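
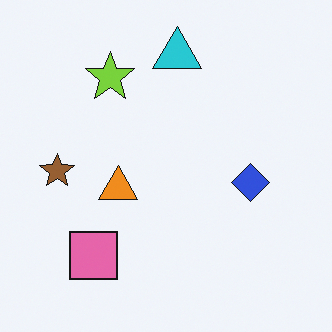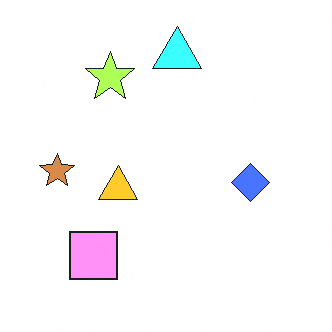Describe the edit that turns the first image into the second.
Noticeably brightened.

Every pixel — background and shapes alike — is uniformly brightened.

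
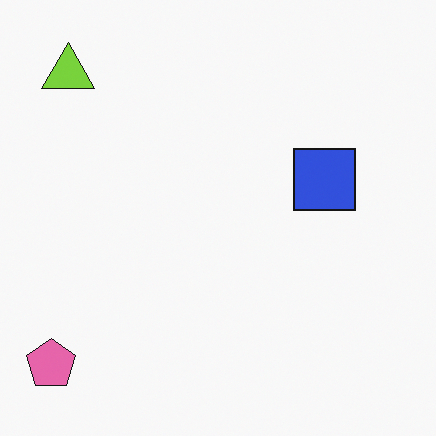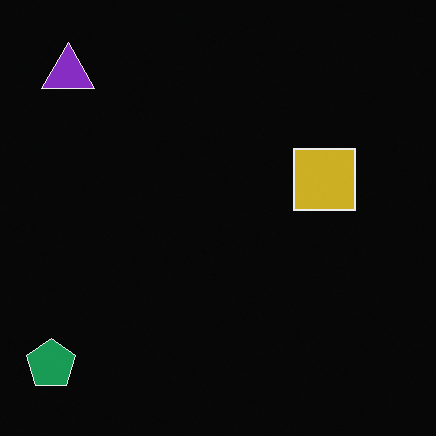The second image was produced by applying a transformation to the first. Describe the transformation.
Color-inverted (negative).

The light background has become dark and every shape's color is its complement — a photographic negative.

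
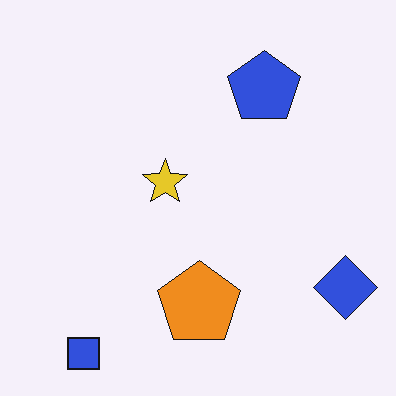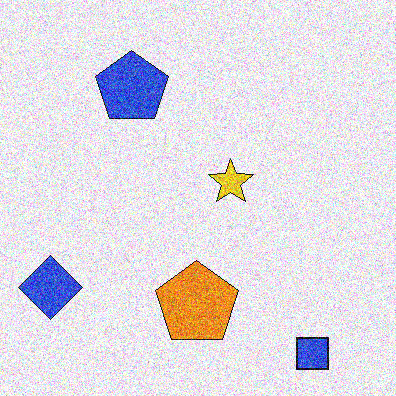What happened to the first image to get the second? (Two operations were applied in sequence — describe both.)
This is the original image degraded with a thick layer of grain, then flipped horizontally (left ↔ right).

Random speckle covers the whole image, including the flat background. The blue diamond is in the bottom-right of the first image and the bottom-left of the second — shapes on opposite sides of the vertical midline have swapped in a mirror flip.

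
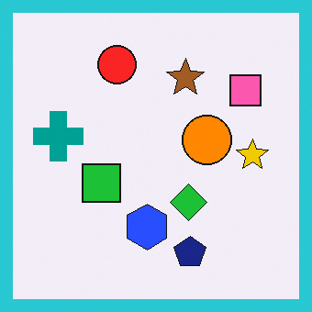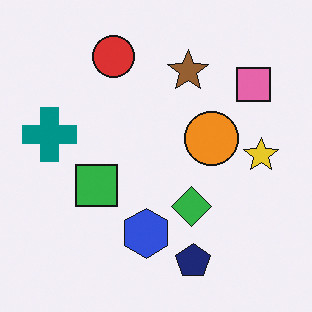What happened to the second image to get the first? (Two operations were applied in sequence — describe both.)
The transformation is: slightly oversaturated, then framed with a cyan border.

All colors are more vivid — a global saturation change. A solid cyan frame runs around the edge of the first image, with the content slightly shrunk inside it.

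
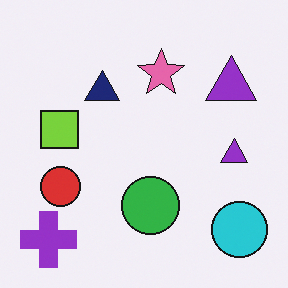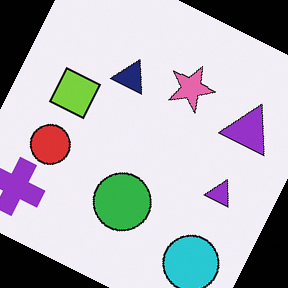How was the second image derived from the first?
This is the original image rotated clockwise by a clearly visible amount.

Every shape is tilted by the same angle and the image corners show triangular fill wedges — a whole-image rotation by a non-right angle.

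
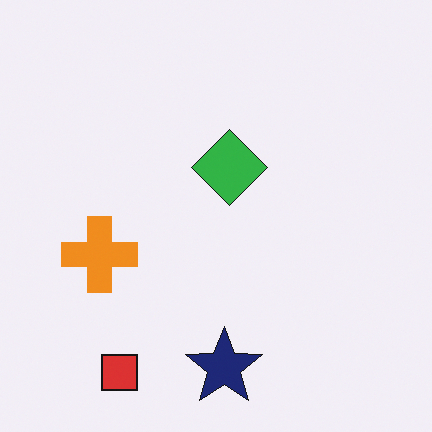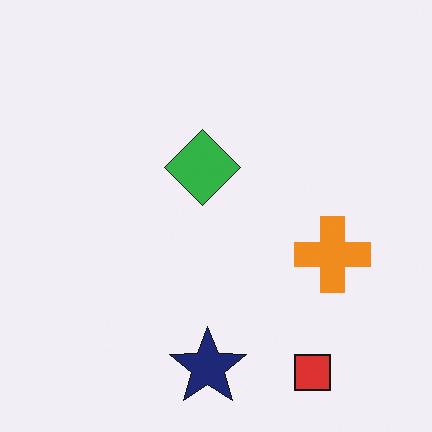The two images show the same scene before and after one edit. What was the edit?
The transformation is: flipped horizontally (left ↔ right).

The orange cross is in the left of the first image and the right of the second — shapes on opposite sides of the vertical midline have swapped in a mirror flip.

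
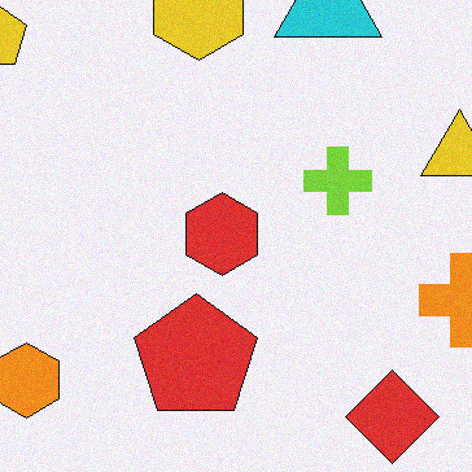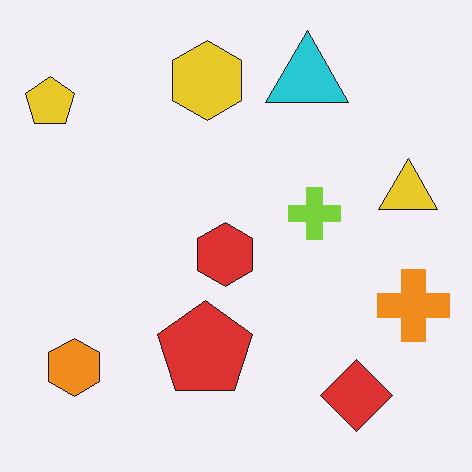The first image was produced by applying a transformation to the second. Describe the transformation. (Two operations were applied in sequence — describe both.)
The transformation is: cropped to a modestly smaller region and rescaled, then degraded with a light layer of grain.

The visible shapes are larger and the field of view is narrower; shapes near the original edges may be partly or wholly outside the frame — a crop-and-rescale. Random speckle covers the whole image, including the flat background.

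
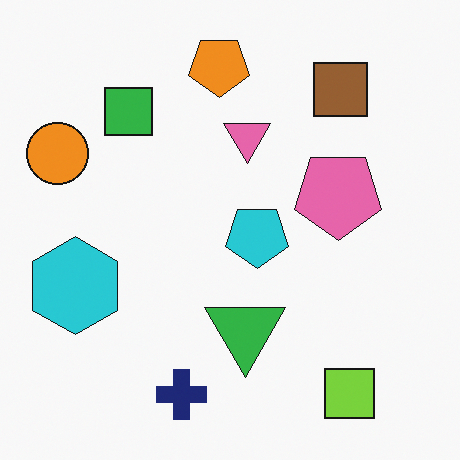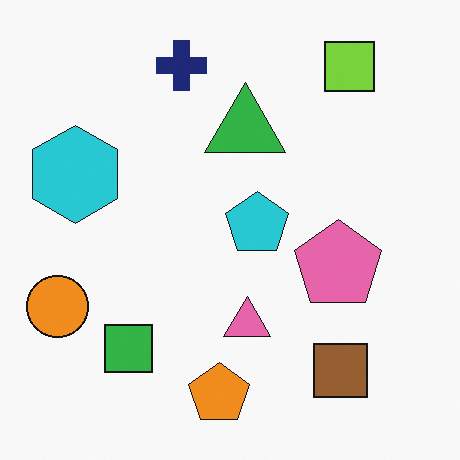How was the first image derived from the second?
The image was flipped vertically (top ↔ bottom).

The navy cross is in the top of the second image and the bottom of the first — shapes on opposite sides of the horizontal midline have swapped in a mirror flip.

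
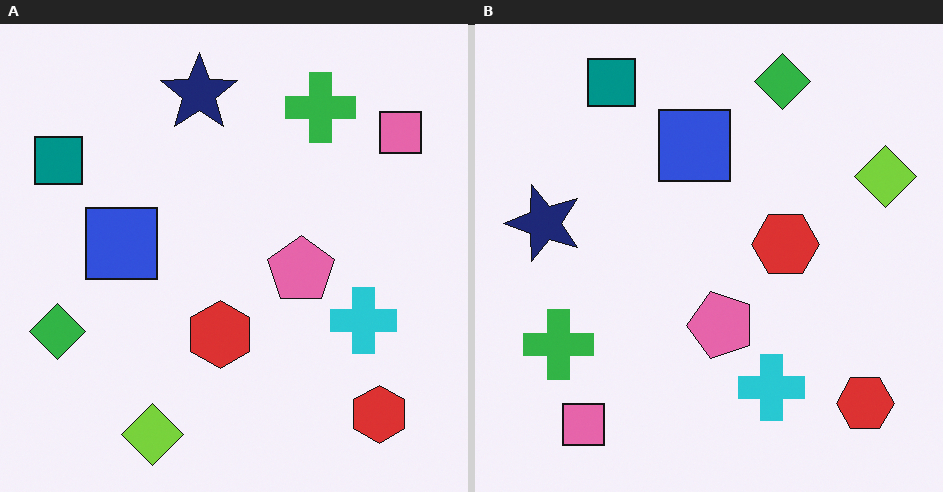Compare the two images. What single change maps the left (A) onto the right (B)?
The right (B) image is the left (A) transposed (reflected across the top-left ↔ bottom-right diagonal).

Shapes have swapped their row and column positions — what was in the top-right is now in the bottom-left — a diagonal reflection.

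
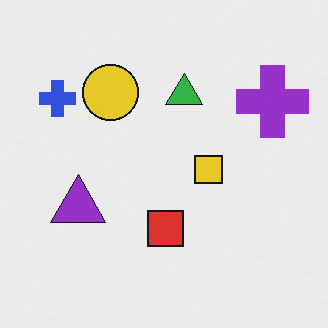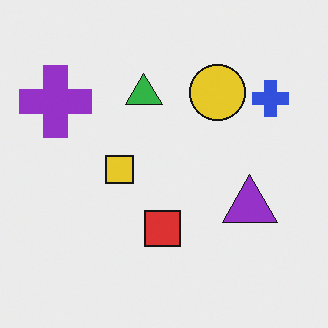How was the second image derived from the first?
It was flipped horizontally (left ↔ right).

The purple cross is in the top-right of the first image and the top-left of the second — shapes on opposite sides of the vertical midline have swapped in a mirror flip.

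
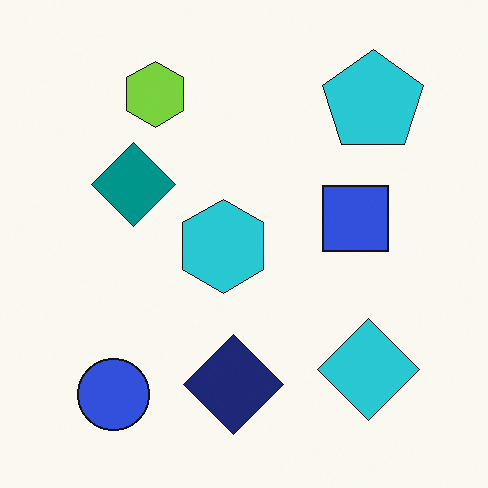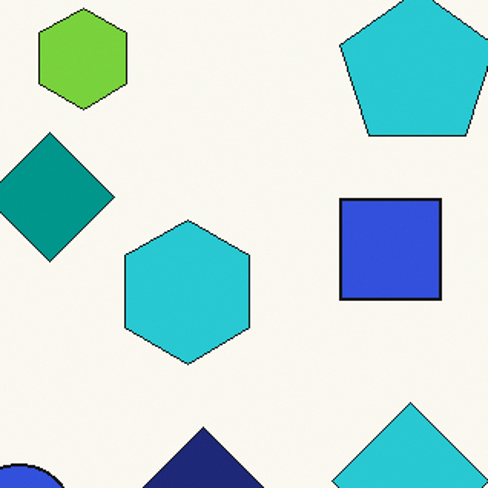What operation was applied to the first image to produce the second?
The image was cropped slightly and scaled back up.

The visible shapes are larger and the field of view is narrower; shapes near the original edges may be partly or wholly outside the frame — a crop-and-rescale.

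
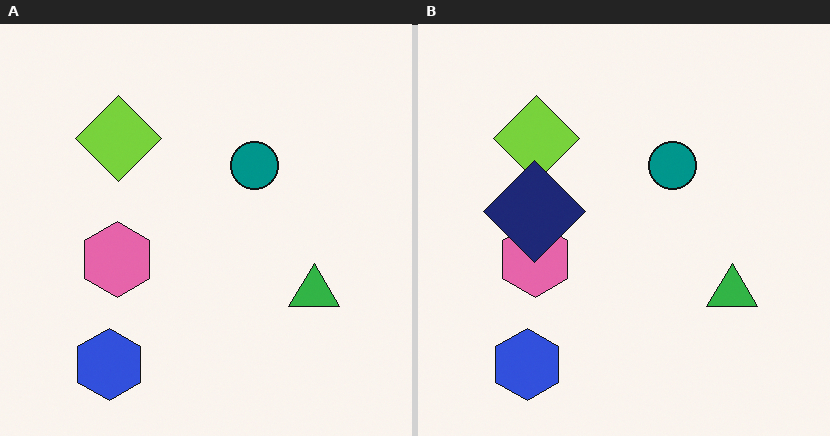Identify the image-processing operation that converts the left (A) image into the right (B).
The image was overlaid with an additional navy diamond.

A navy diamond appears in the right (B) image that is absent from the left (A).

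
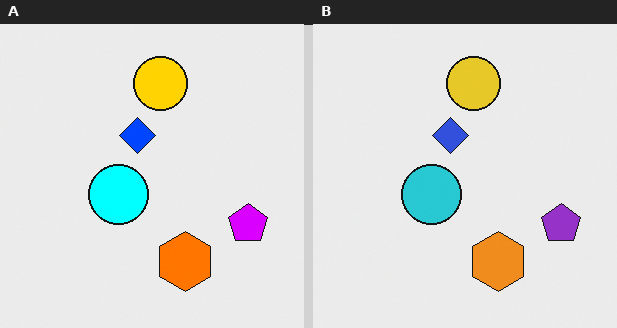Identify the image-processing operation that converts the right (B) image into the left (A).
The transformation is: made much more vivid (saturation change).

All colors are more vivid — a global saturation change.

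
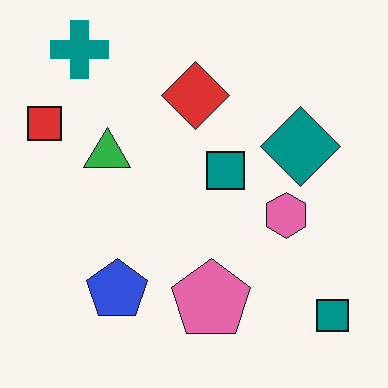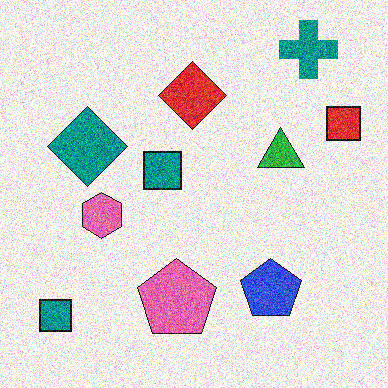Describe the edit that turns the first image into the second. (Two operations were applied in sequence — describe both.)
This is the original image degraded with strong gaussian noise, then flipped horizontally (left ↔ right).

Random speckle covers the whole image, including the flat background. The red square is in the top-left of the first image and the top-right of the second — shapes on opposite sides of the vertical midline have swapped in a mirror flip.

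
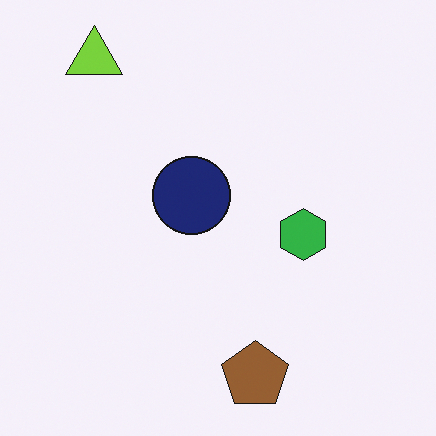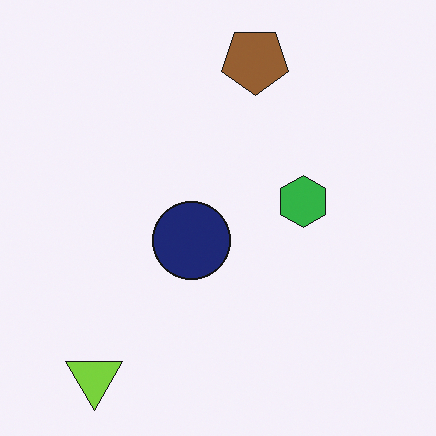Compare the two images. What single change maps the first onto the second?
The transformation is: flipped vertically (top ↔ bottom).

The lime triangle is in the top-left of the first image and the bottom-left of the second — shapes on opposite sides of the horizontal midline have swapped in a mirror flip.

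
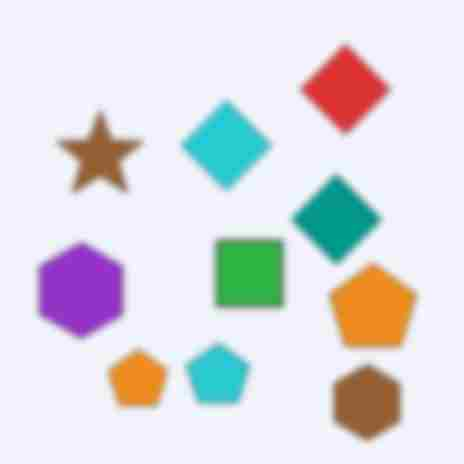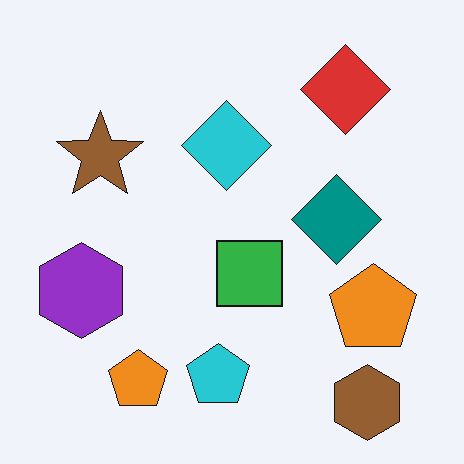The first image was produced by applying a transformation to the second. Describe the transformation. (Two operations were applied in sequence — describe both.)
The image was noticeably gaussian-blurred, then degraded with heavy JPEG compression.

Shape edges and outlines are uniformly softened across the whole image. Blocky 8×8 compression artifacts appear around shape edges and the flat background shows ringing — characteristic JPEG degradation.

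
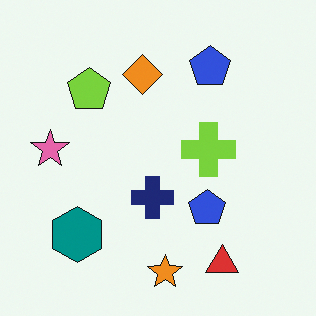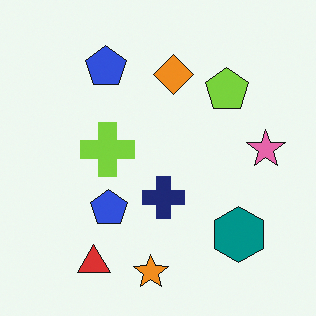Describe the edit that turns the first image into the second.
Flipped horizontally (left ↔ right).

The pink star is in the left of the first image and the right of the second — shapes on opposite sides of the vertical midline have swapped in a mirror flip.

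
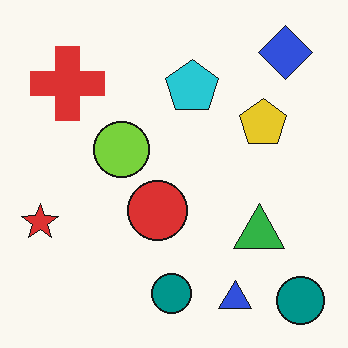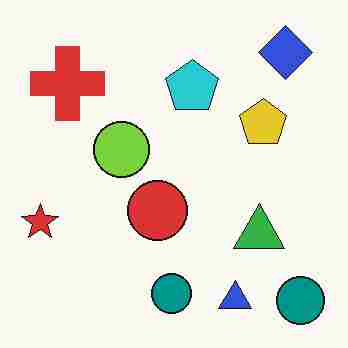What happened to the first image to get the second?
This is the original image heavily JPEG-compressed with obvious blocking artifacts.

Blocky 8×8 compression artifacts appear around shape edges and the flat background shows ringing — characteristic JPEG degradation.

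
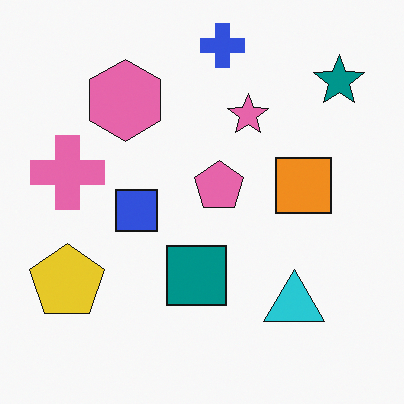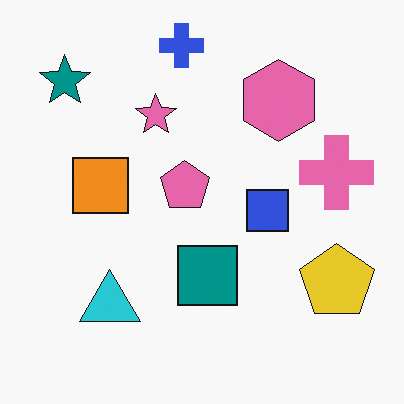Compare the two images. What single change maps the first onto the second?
The second image is the first flipped horizontally (left ↔ right).

The teal star is in the top-right of the first image and the top-left of the second — shapes on opposite sides of the vertical midline have swapped in a mirror flip.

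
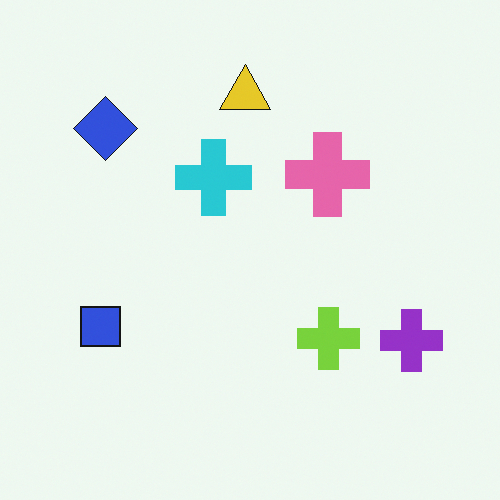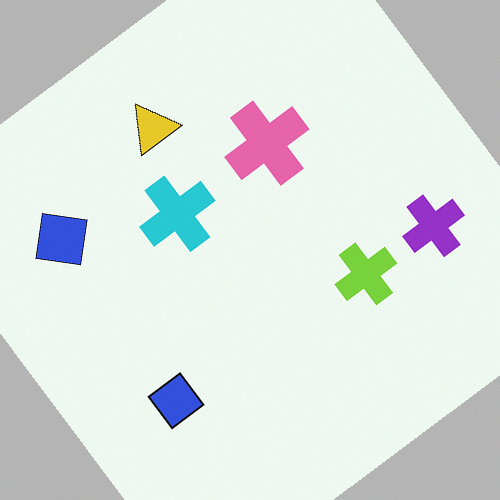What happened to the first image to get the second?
This is the original image rotated counter-clockwise by a large amount — several tens of degrees.

Every shape is tilted by the same angle and the image corners show triangular fill wedges — a whole-image rotation by a non-right angle.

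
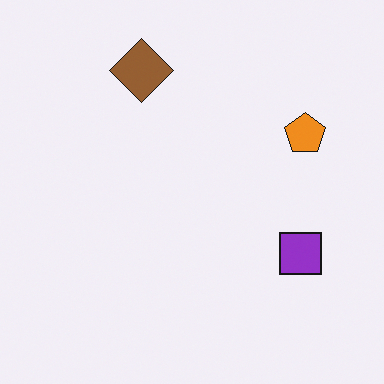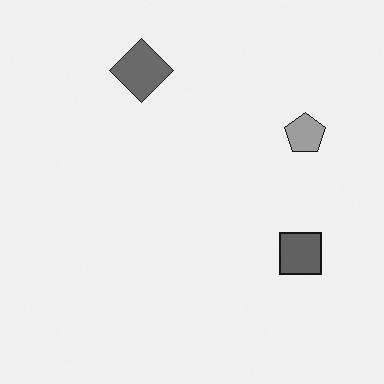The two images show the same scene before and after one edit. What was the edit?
The transformation is: converted to grayscale.

All color is removed — every shape is now a shade of grey.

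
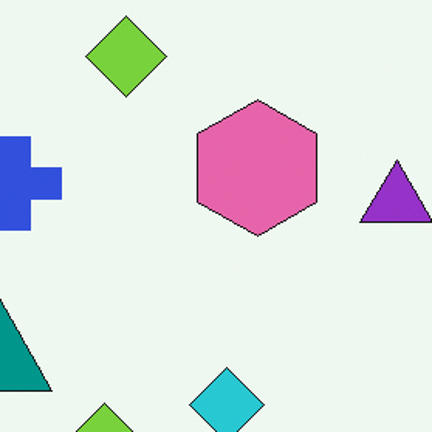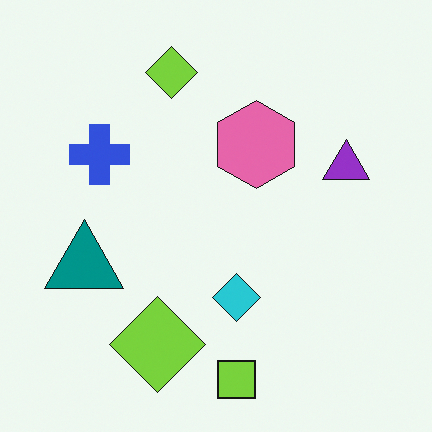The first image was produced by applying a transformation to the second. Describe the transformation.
The transformation is: cropped slightly and scaled back up.

The visible shapes are larger and the field of view is narrower; shapes near the original edges may be partly or wholly outside the frame — a crop-and-rescale.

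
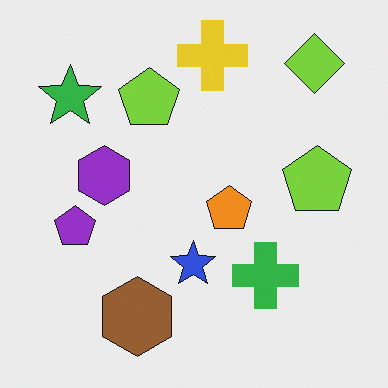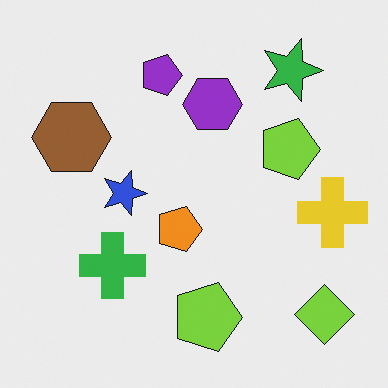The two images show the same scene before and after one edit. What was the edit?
Rotated 90° clockwise.

The lime diamond sits in the top-right of the first image and the bottom-right of the second — consistent with a whole-image 90° clockwise rotation.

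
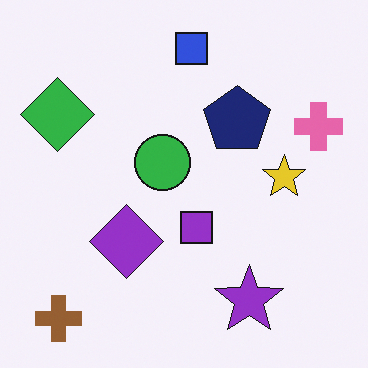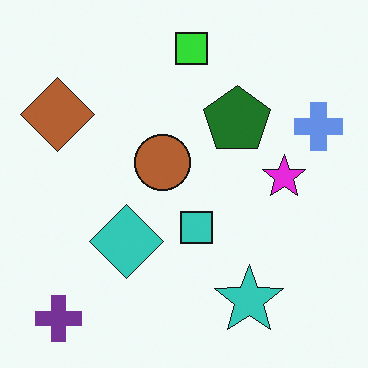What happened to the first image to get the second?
It was hue-shifted through roughly half the color wheel.

Every shape's color has rotated by the same amount around the hue wheel — a uniform hue shift.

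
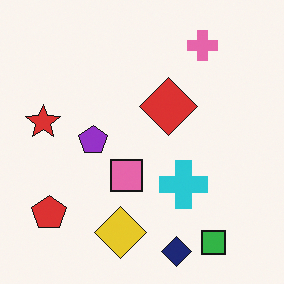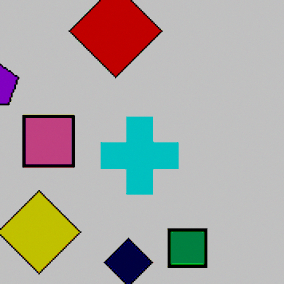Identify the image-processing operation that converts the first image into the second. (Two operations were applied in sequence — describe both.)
The image was cropped to a modestly smaller region and rescaled, then heavily posterized to just a handful of flat colors.

The visible shapes are larger and the field of view is narrower; shapes near the original edges may be partly or wholly outside the frame — a crop-and-rescale. Each flat color has snapped to a coarser quantized level — most visibly, the near-white background has dropped to a flat grey.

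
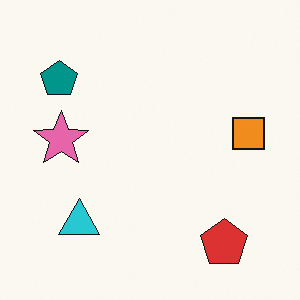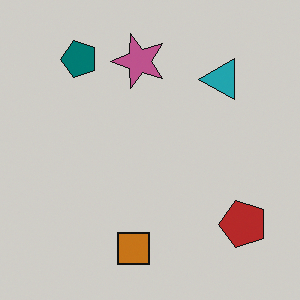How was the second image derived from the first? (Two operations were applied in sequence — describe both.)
The transformation is: transposed (reflected across the top-left ↔ bottom-right diagonal), then darkened a little.

Shapes have swapped their row and column positions — what was in the top-right is now in the bottom-left — a diagonal reflection. Every pixel — background and shapes alike — is uniformly darkened.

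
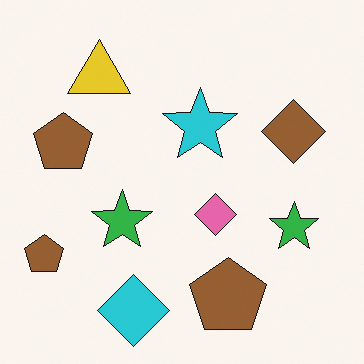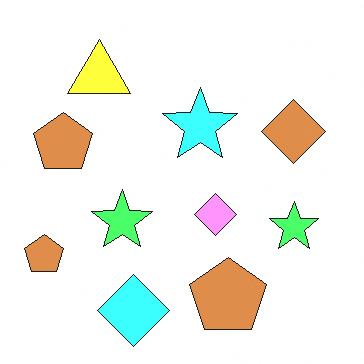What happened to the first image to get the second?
The second image is the first noticeably brightened.

Every pixel — background and shapes alike — is uniformly brightened.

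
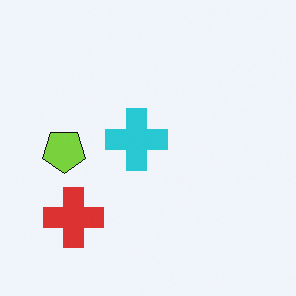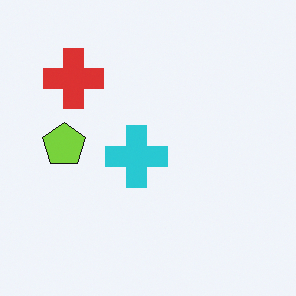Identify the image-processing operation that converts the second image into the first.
The image was flipped vertically (top ↔ bottom).

The red cross is in the top-left of the second image and the bottom-left of the first — shapes on opposite sides of the horizontal midline have swapped in a mirror flip.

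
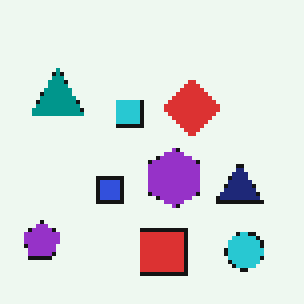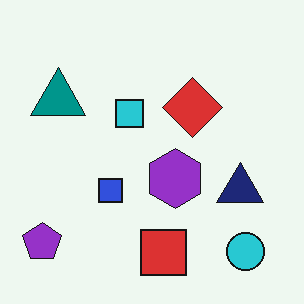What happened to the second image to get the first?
Mildly pixelated.

Shapes are reduced to large square blocks; fine edges and outlines are lost — a downscale-then-upscale (mosaic) effect.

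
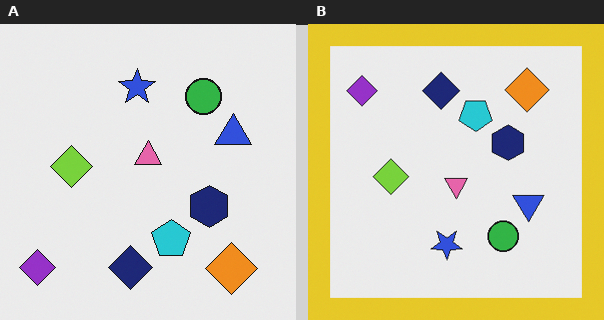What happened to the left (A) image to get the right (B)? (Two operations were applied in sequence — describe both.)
Flipped vertically (top ↔ bottom), then framed with a yellow border.

The orange diamond is in the bottom-right of the left (A) image and the top-right of the right (B) — shapes on opposite sides of the horizontal midline have swapped in a mirror flip. A solid yellow frame runs around the edge of the right (B) image, with the content slightly shrunk inside it.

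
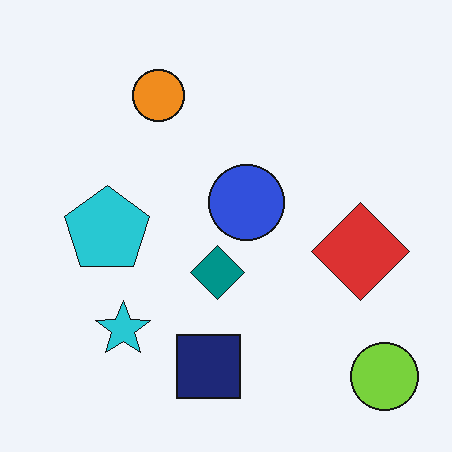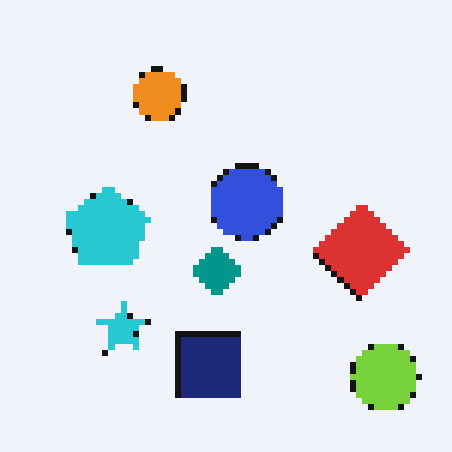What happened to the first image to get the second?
The image was moderately pixelated.

Shapes are reduced to large square blocks; fine edges and outlines are lost — a downscale-then-upscale (mosaic) effect.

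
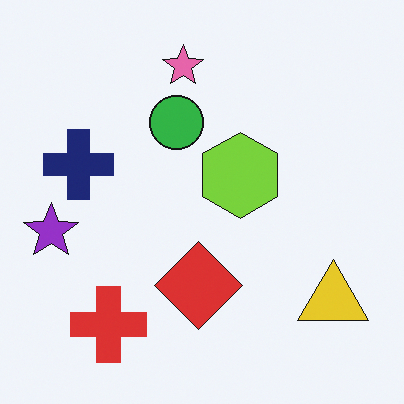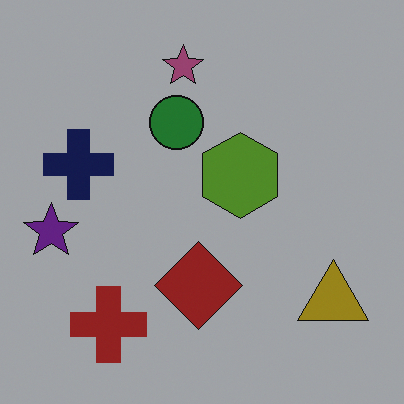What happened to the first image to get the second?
This is the original image darkened a lot.

Every pixel — background and shapes alike — is uniformly darkened.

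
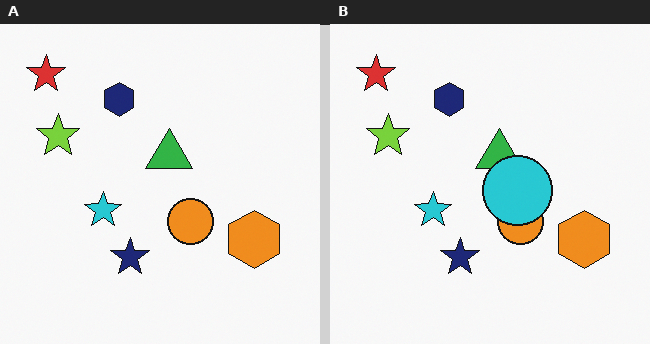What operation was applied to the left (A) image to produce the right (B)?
The transformation is: overlaid with an additional cyan circle.

A cyan circle appears in the right (B) image that is absent from the left (A).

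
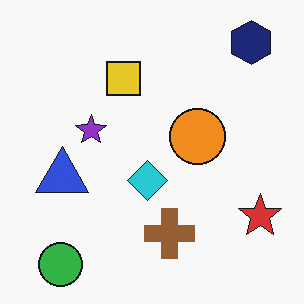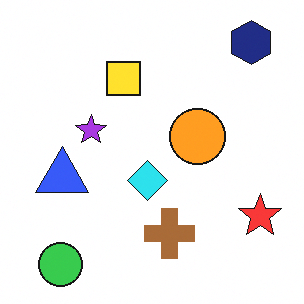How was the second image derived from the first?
The image was brightened a little.

Every pixel — background and shapes alike — is uniformly brightened.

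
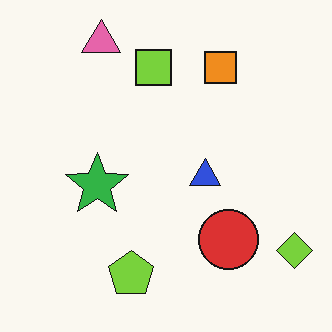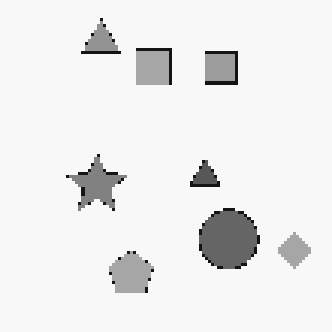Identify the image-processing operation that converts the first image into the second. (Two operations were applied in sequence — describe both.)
The image was converted to grayscale, then lightly pixelated (a mild mosaic effect).

All color is removed — every shape is now a shade of grey. Shapes are reduced to large square blocks; fine edges and outlines are lost — a downscale-then-upscale (mosaic) effect.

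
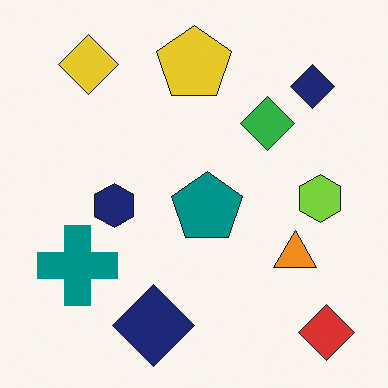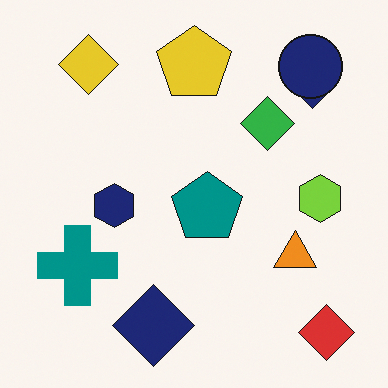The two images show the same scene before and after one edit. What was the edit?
Overlaid with an additional navy circle.

A navy circle appears in the second image that is absent from the first.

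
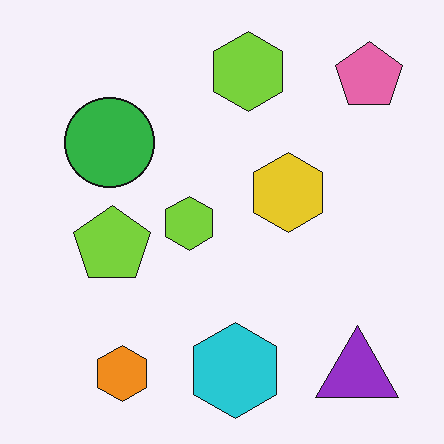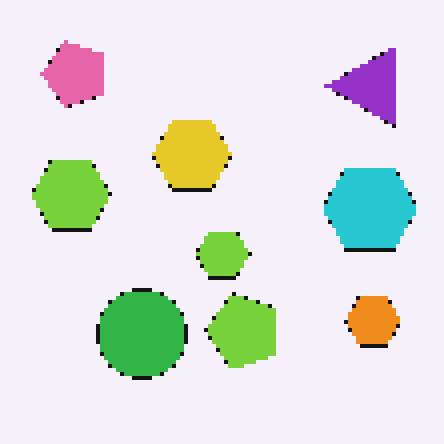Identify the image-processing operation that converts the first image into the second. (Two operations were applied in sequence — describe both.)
This is the original image rotated 90° counter-clockwise, then mildly pixelated.

The pink pentagon sits in the top-right of the first image and the top-left of the second — consistent with a whole-image 90° counter-clockwise rotation. Shapes are reduced to large square blocks; fine edges and outlines are lost — a downscale-then-upscale (mosaic) effect.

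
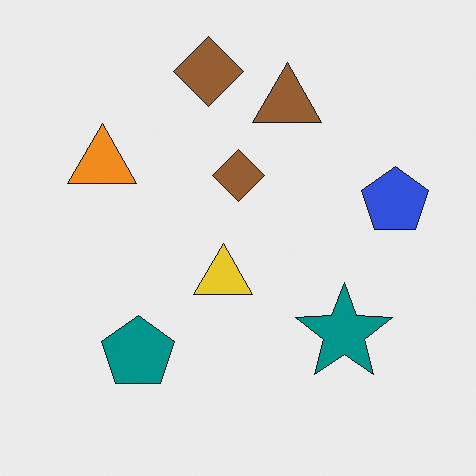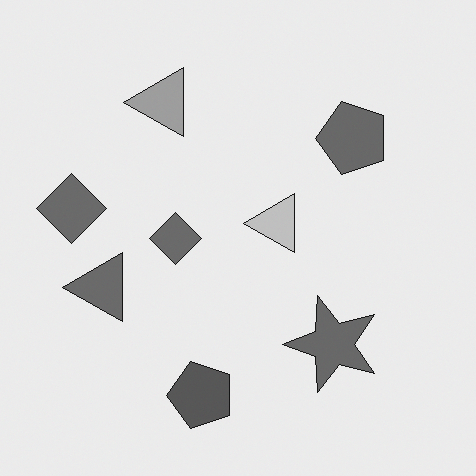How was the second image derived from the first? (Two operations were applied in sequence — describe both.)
The transformation is: converted to grayscale, then transposed (reflected across the top-left ↔ bottom-right diagonal).

All color is removed — every shape is now a shade of grey. Shapes have swapped their row and column positions — what was in the top-right is now in the bottom-left — a diagonal reflection.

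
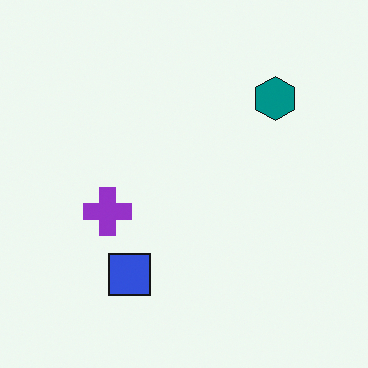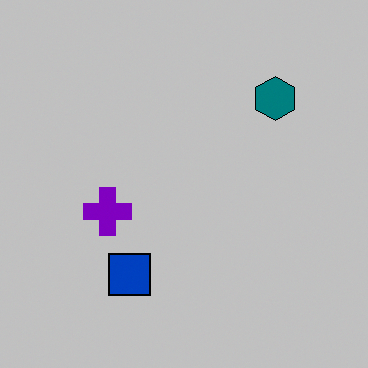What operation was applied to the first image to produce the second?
The transformation is: aggressively posterized.

Each flat color has snapped to a coarser quantized level — most visibly, the near-white background has dropped to a flat grey.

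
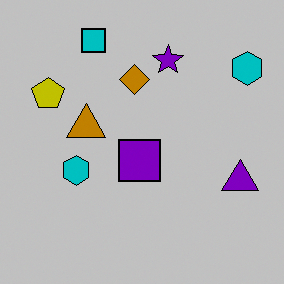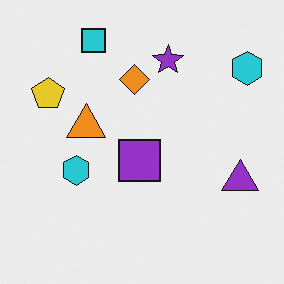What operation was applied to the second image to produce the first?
The image was heavily posterized to just a handful of flat colors.

Each flat color has snapped to a coarser quantized level — most visibly, the near-white background has dropped to a flat grey.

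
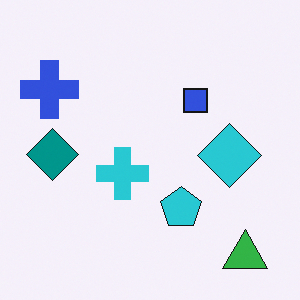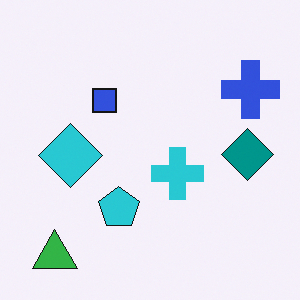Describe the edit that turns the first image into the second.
The second image is the first flipped horizontally (left ↔ right).

The blue cross is in the top-left of the first image and the top-right of the second — shapes on opposite sides of the vertical midline have swapped in a mirror flip.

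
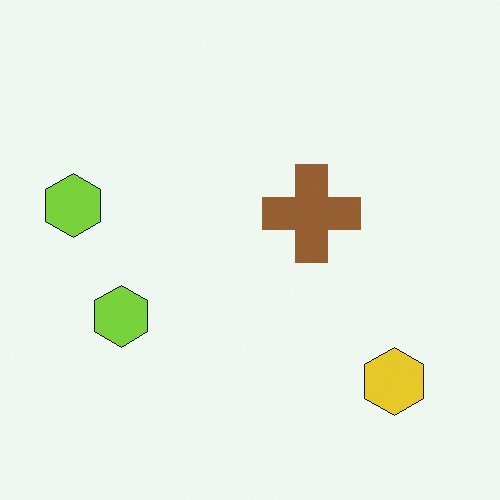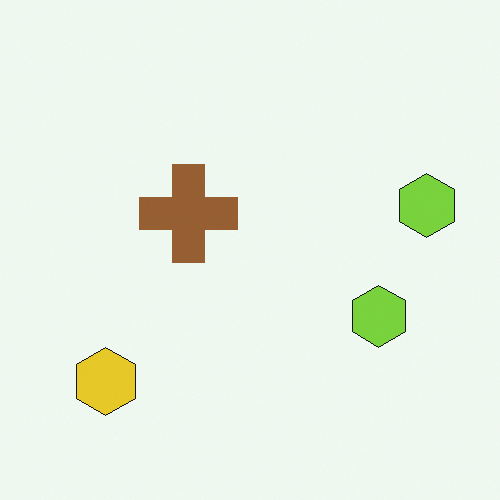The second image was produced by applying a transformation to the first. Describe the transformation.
The image was flipped horizontally (left ↔ right).

The yellow hexagon is in the bottom-right of the first image and the bottom-left of the second — shapes on opposite sides of the vertical midline have swapped in a mirror flip.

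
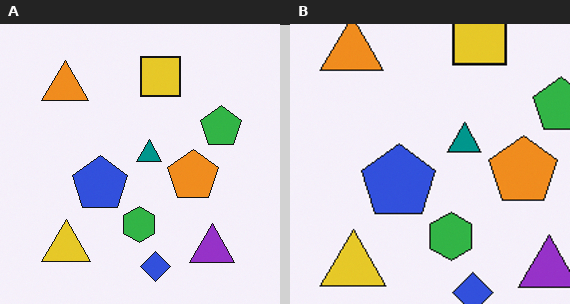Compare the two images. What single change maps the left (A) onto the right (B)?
It was cropped slightly and scaled back up.

The visible shapes are larger and the field of view is narrower; shapes near the original edges may be partly or wholly outside the frame — a crop-and-rescale.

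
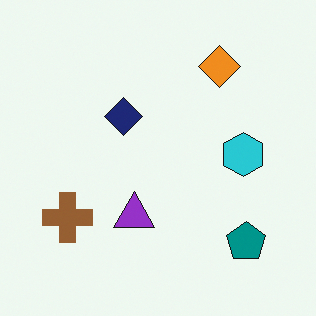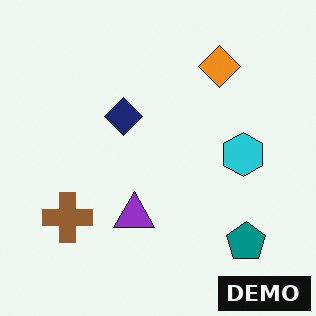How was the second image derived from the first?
The image was watermarked with the text "DEMO" in the lower-right corner.

A dark label reading "DEMO" appears in the lower-right corner.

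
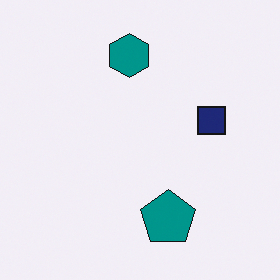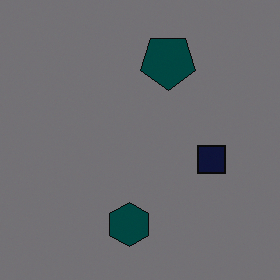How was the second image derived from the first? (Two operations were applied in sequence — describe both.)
The second image is the first substantially darkened, then flipped vertically (top ↔ bottom).

Every pixel — background and shapes alike — is uniformly darkened. The teal hexagon is in the top of the first image and the bottom of the second — shapes on opposite sides of the horizontal midline have swapped in a mirror flip.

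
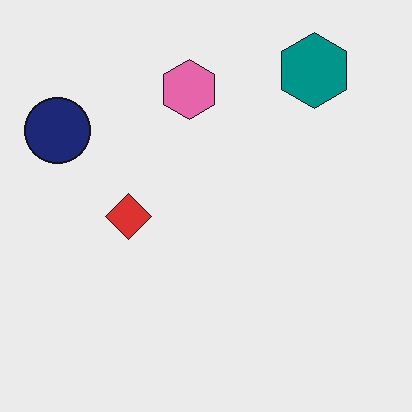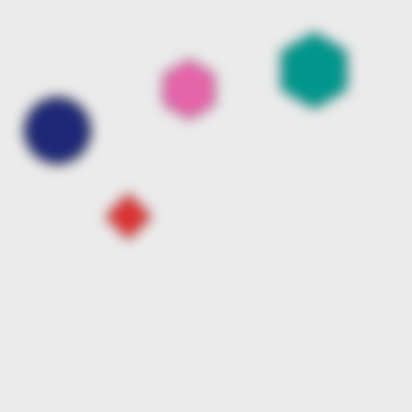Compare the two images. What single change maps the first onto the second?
The second image is the first heavily blurred.

Shape edges and outlines are uniformly softened across the whole image.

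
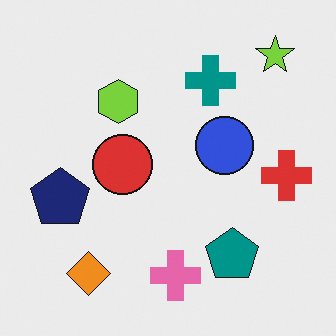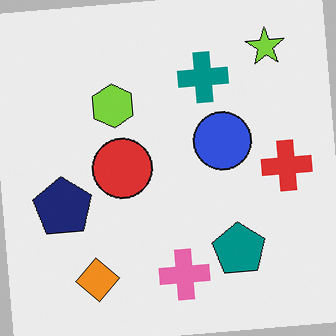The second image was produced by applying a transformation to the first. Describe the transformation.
It was rotated counter-clockwise by a small amount.

Every shape is tilted by the same angle and the image corners show triangular fill wedges — a whole-image rotation by a non-right angle.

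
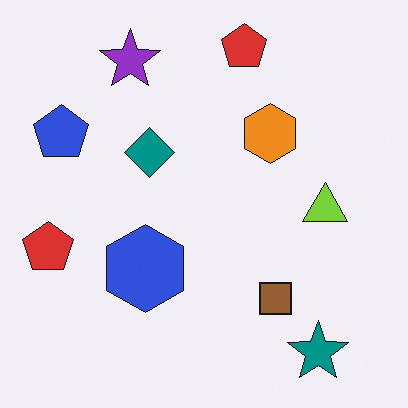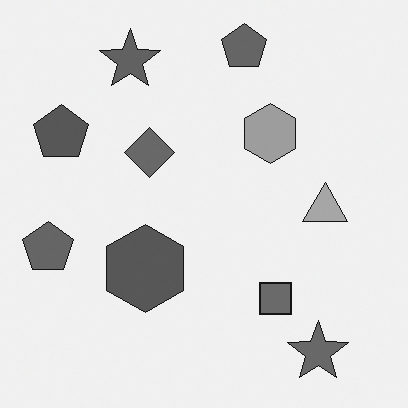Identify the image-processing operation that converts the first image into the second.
The second image is the first converted to grayscale.

All color is removed — every shape is now a shade of grey.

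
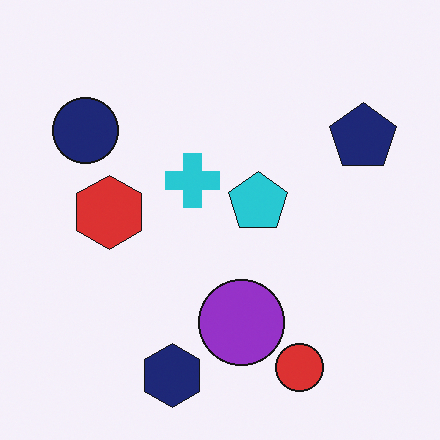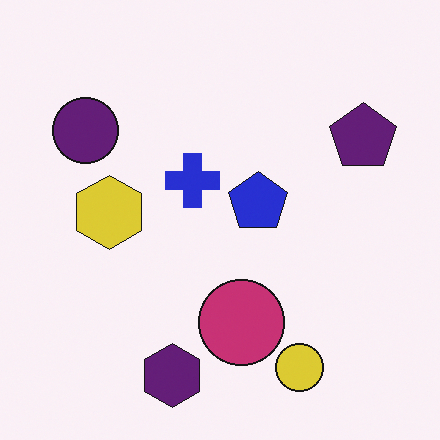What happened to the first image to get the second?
The second image is the first hue-shifted slightly.

Every shape's color has rotated by the same amount around the hue wheel — a uniform hue shift.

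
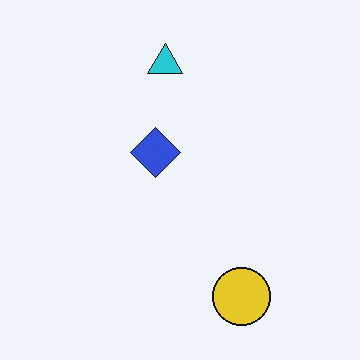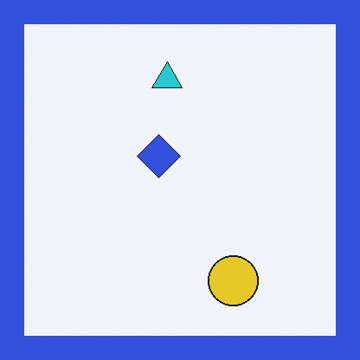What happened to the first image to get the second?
The transformation is: framed with a blue border.

A solid blue frame runs around the edge of the second image, with the content slightly shrunk inside it.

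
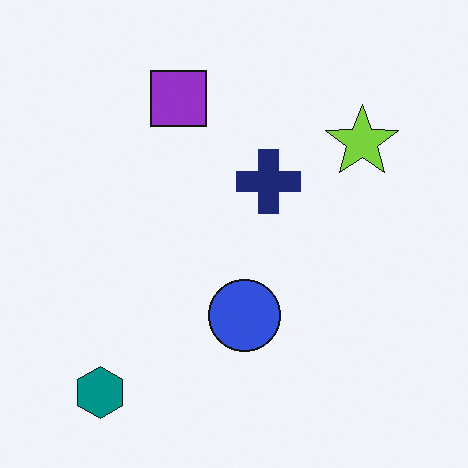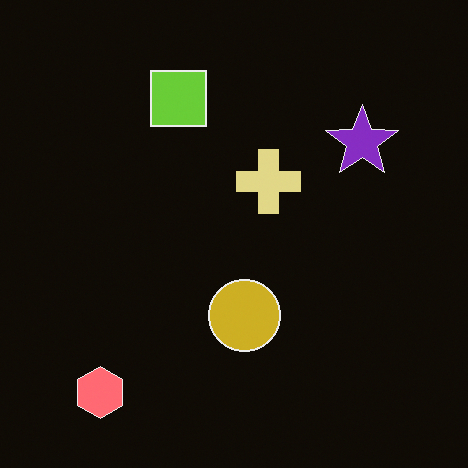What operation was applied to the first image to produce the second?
The second image is the first color-inverted (negative).

The light background has become dark and every shape's color is its complement — a photographic negative.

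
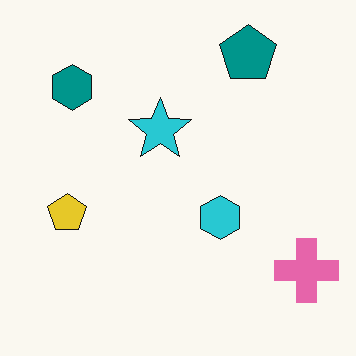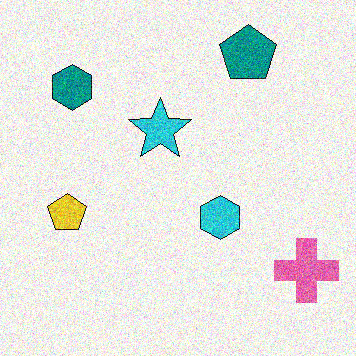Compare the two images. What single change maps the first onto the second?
This is the original image degraded with heavy additive noise.

Random speckle covers the whole image, including the flat background.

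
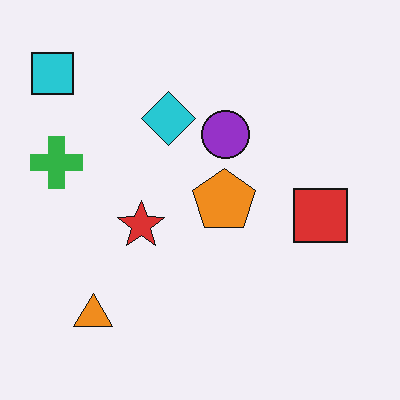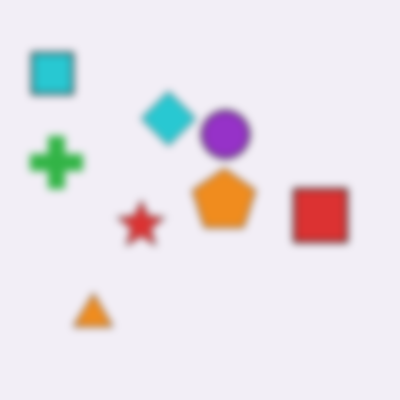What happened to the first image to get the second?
The second image is the first moderately blurred.

Shape edges and outlines are uniformly softened across the whole image.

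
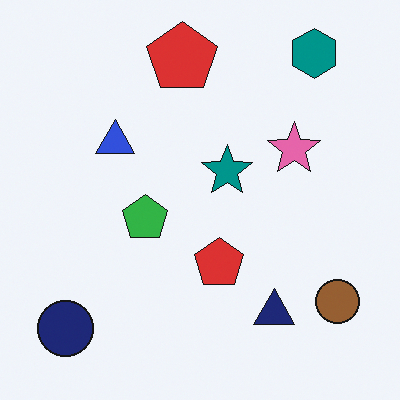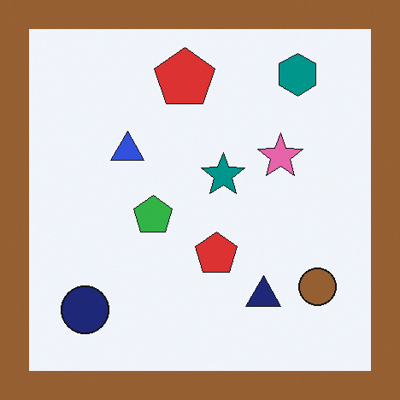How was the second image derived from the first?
The second image is the first framed with a brown border.

A solid brown frame runs around the edge of the second image, with the content slightly shrunk inside it.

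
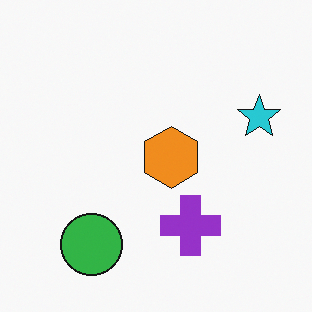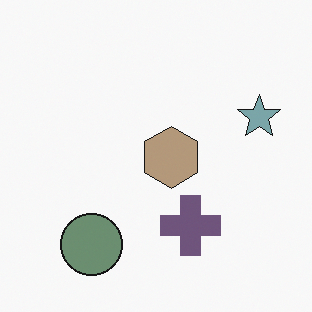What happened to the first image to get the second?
The image was heavily desaturated.

All colors are more muted and greyish — a global saturation change.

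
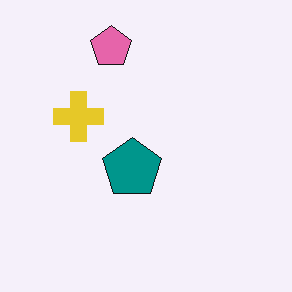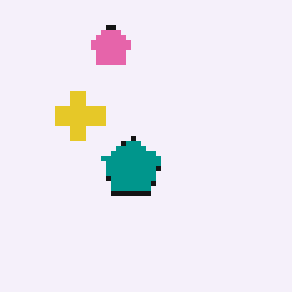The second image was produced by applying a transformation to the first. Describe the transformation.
The image was lightly pixelated (a mild mosaic effect).

Shapes are reduced to large square blocks; fine edges and outlines are lost — a downscale-then-upscale (mosaic) effect.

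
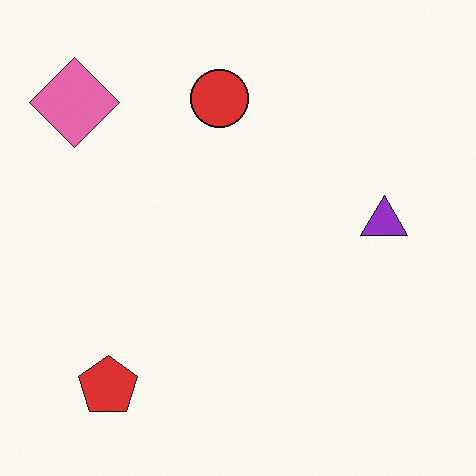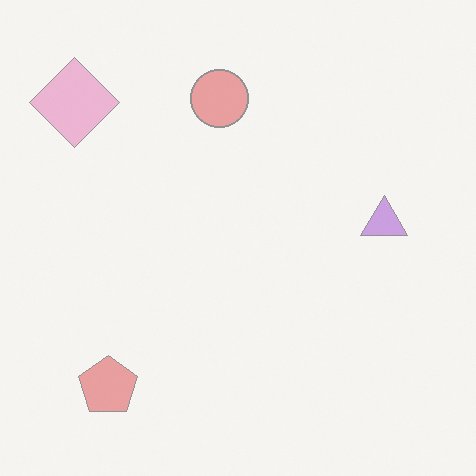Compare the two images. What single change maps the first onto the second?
This is the original image given much lower contrast.

Tones are pushed toward mid-grey across the whole image — a global contrast change.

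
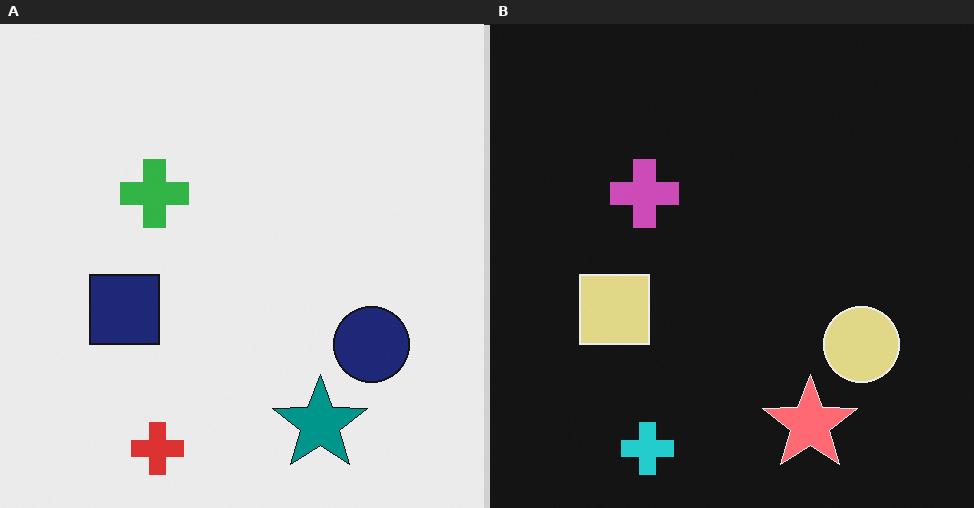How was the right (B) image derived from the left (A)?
It was color-inverted (negative).

The light background has become dark and every shape's color is its complement — a photographic negative.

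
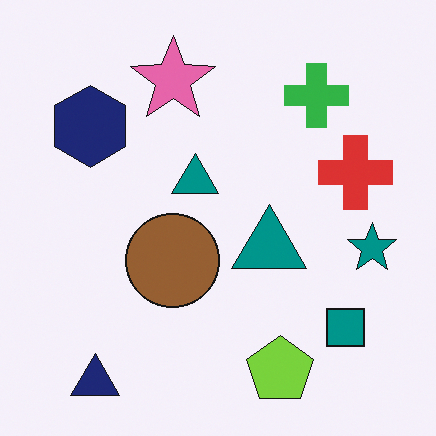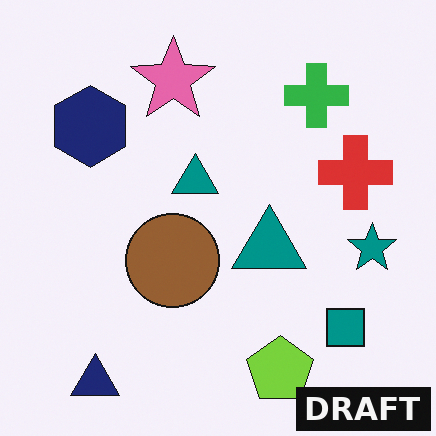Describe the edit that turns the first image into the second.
The transformation is: watermarked with the text "DRAFT" in the lower-right corner.

A dark label reading "DRAFT" appears in the lower-right corner.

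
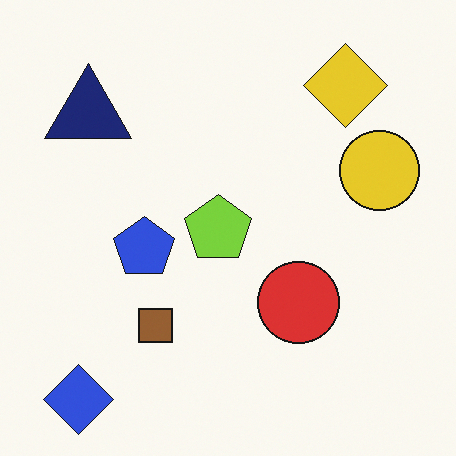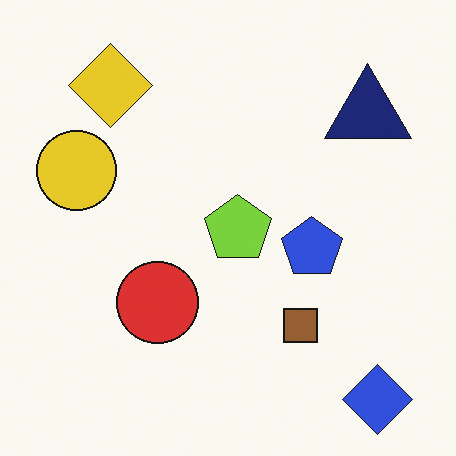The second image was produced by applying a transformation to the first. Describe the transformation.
Flipped horizontally (left ↔ right).

The yellow circle is in the right of the first image and the left of the second — shapes on opposite sides of the vertical midline have swapped in a mirror flip.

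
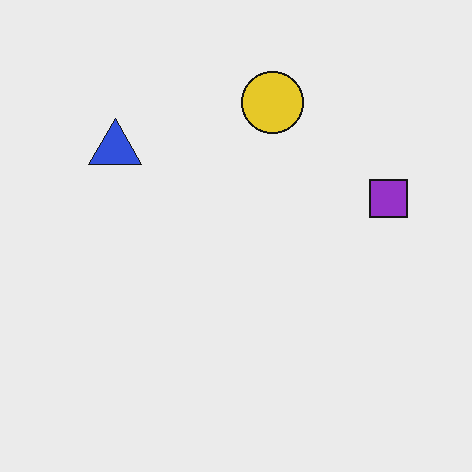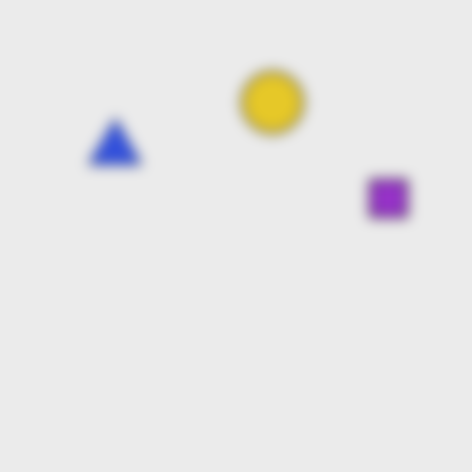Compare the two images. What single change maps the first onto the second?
This is the original image heavily blurred.

Shape edges and outlines are uniformly softened across the whole image.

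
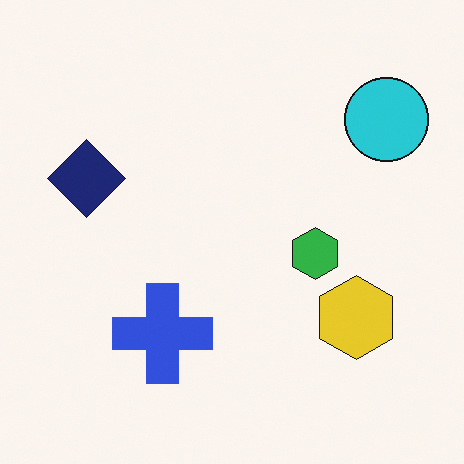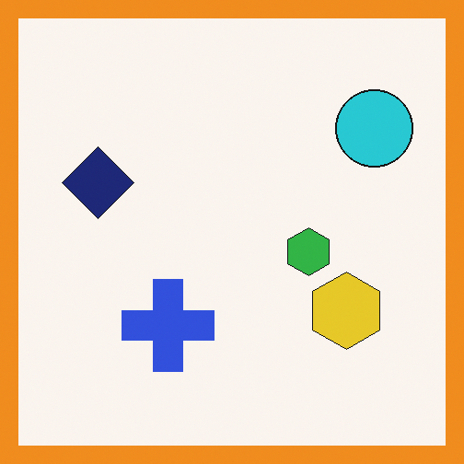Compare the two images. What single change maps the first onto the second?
It was framed with a orange border.

A solid orange frame runs around the edge of the second image, with the content slightly shrunk inside it.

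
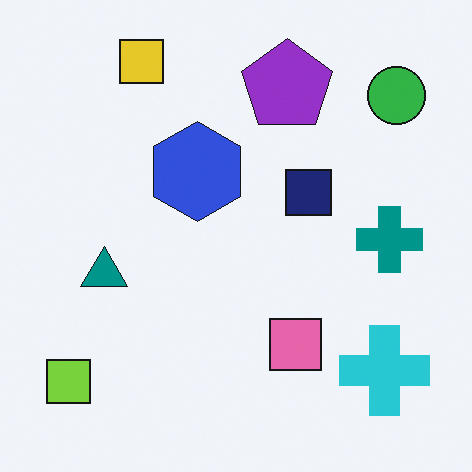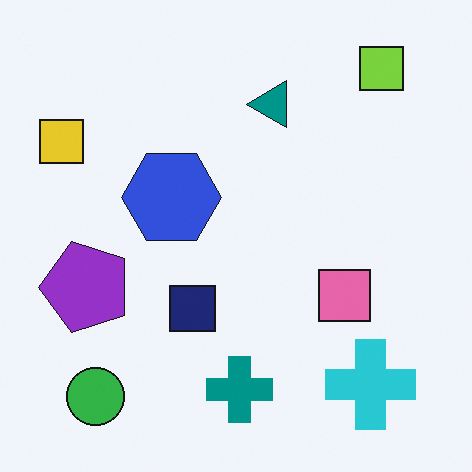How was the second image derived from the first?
It was transposed (reflected across the top-left ↔ bottom-right diagonal).

Shapes have swapped their row and column positions — what was in the top-right is now in the bottom-left — a diagonal reflection.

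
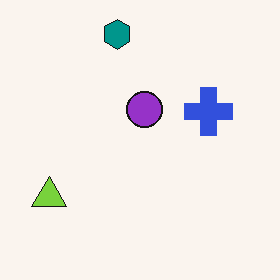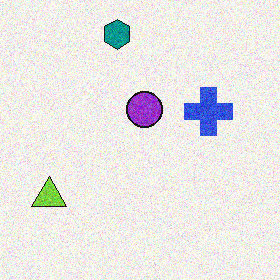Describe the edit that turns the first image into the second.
This is the original image degraded with moderate additive noise.

Random speckle covers the whole image, including the flat background.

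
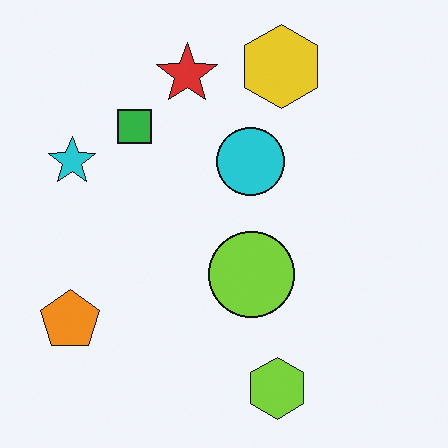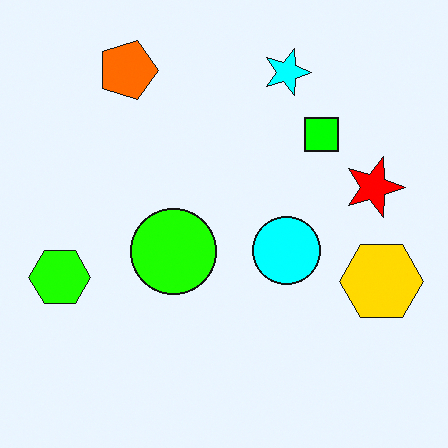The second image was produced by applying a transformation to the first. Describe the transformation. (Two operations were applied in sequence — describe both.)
The second image is the first made much more vivid (saturation change), then rotated 90° clockwise.

All colors are more vivid — a global saturation change. The orange pentagon sits in the bottom-left of the first image and the top-left of the second — consistent with a whole-image 90° clockwise rotation.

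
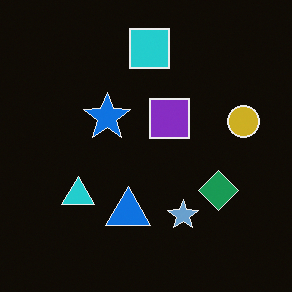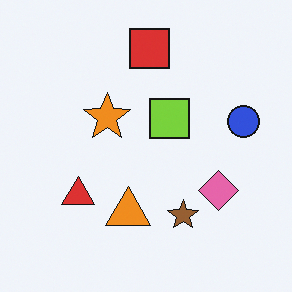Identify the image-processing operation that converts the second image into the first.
Color-inverted (negative).

The light background has become dark and every shape's color is its complement — a photographic negative.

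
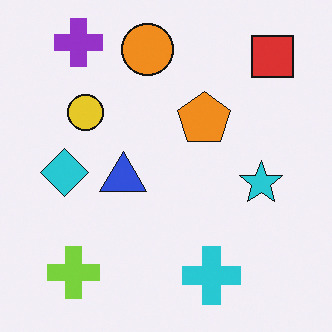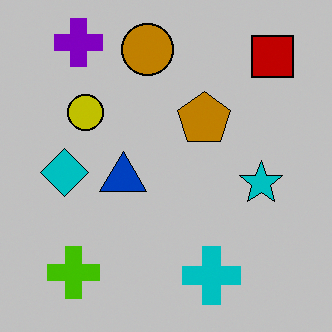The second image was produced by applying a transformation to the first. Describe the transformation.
The transformation is: heavily posterized to just a handful of flat colors.

Each flat color has snapped to a coarser quantized level — most visibly, the near-white background has dropped to a flat grey.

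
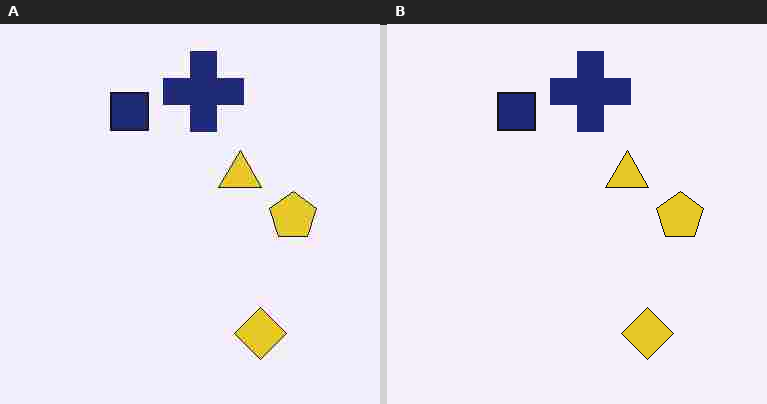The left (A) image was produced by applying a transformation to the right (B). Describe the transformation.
The left (A) image is the right (B) degraded with heavy JPEG compression.

Blocky 8×8 compression artifacts appear around shape edges and the flat background shows ringing — characteristic JPEG degradation.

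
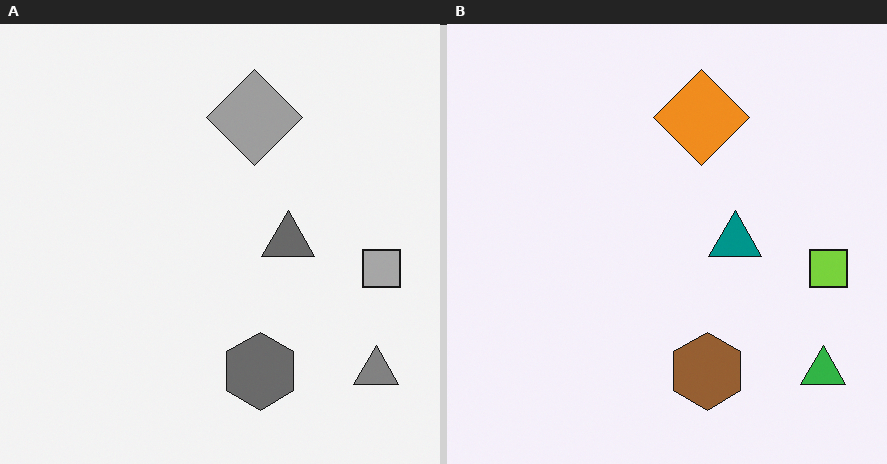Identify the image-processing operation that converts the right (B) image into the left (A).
The transformation is: converted to grayscale.

All color is removed — every shape is now a shade of grey.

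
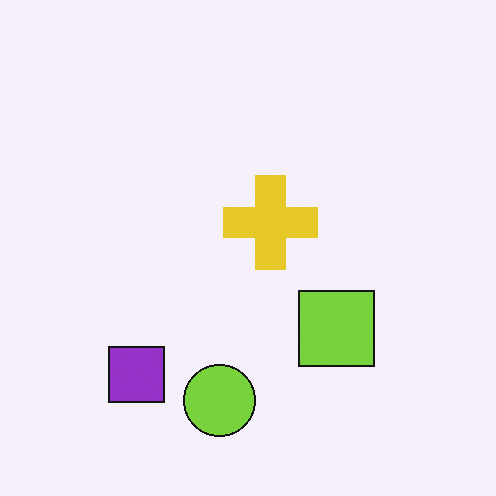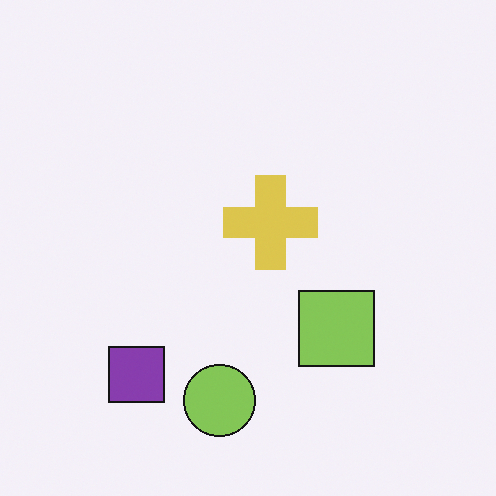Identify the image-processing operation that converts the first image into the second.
The second image is the first slightly desaturated.

All colors are more muted and greyish — a global saturation change.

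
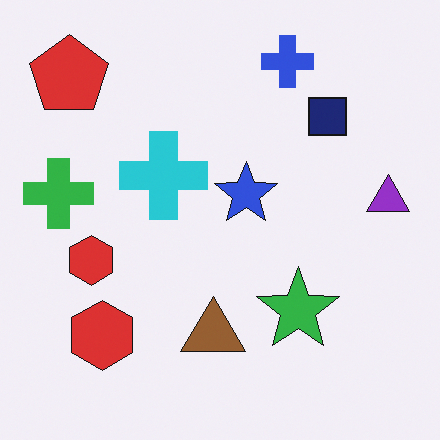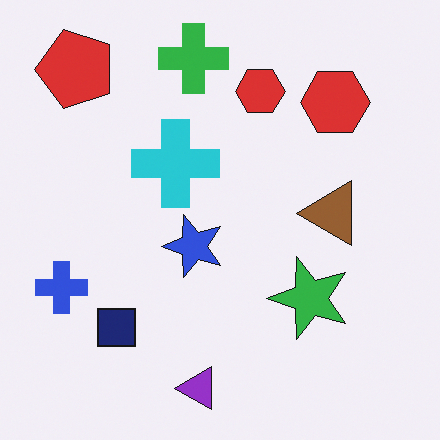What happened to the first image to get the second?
The image was transposed (reflected across the top-left ↔ bottom-right diagonal).

Shapes have swapped their row and column positions — what was in the top-right is now in the bottom-left — a diagonal reflection.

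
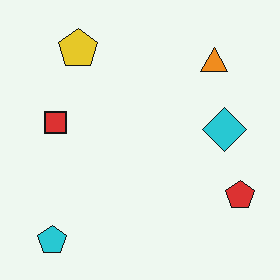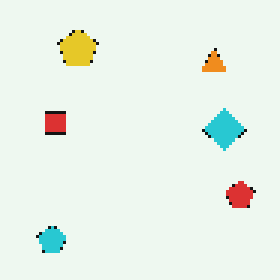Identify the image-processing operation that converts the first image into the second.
It was mildly pixelated.

Shapes are reduced to large square blocks; fine edges and outlines are lost — a downscale-then-upscale (mosaic) effect.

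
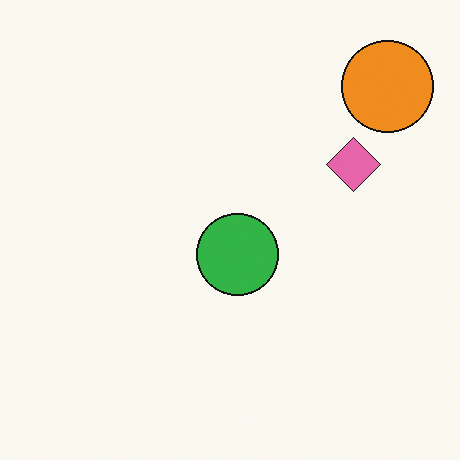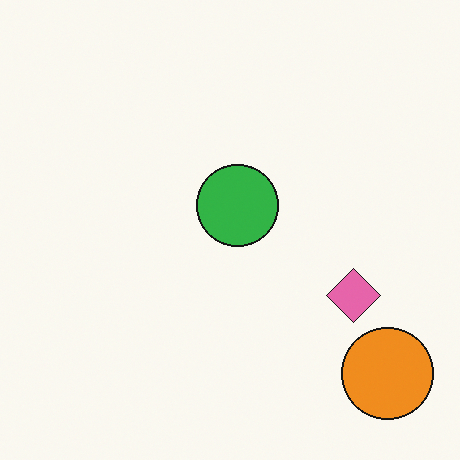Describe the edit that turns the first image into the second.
It was flipped vertically (top ↔ bottom).

The orange circle is in the top-right of the first image and the bottom-right of the second — shapes on opposite sides of the horizontal midline have swapped in a mirror flip.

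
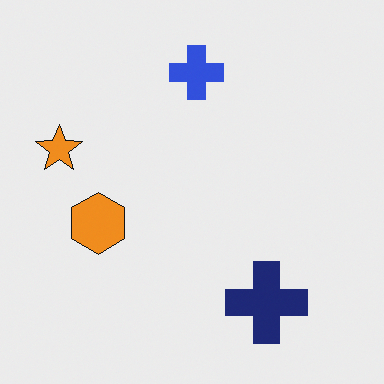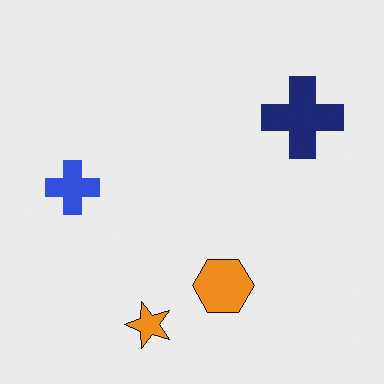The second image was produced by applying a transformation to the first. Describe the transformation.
The image was rotated 90° counter-clockwise.

The orange star sits in the left of the first image and the bottom of the second — consistent with a whole-image 90° counter-clockwise rotation.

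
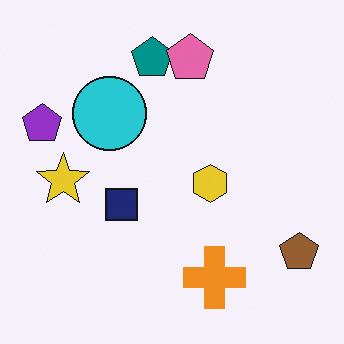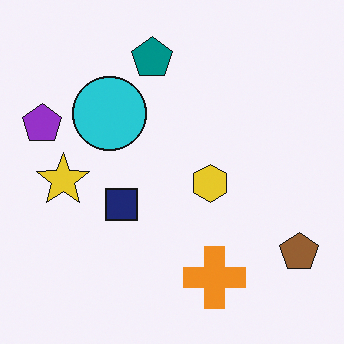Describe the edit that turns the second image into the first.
The image was overlaid with an additional pink pentagon.

A pink pentagon appears in the first image that is absent from the second.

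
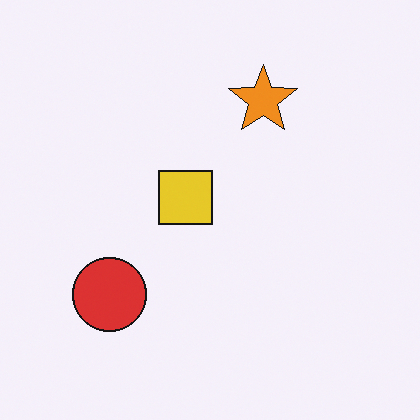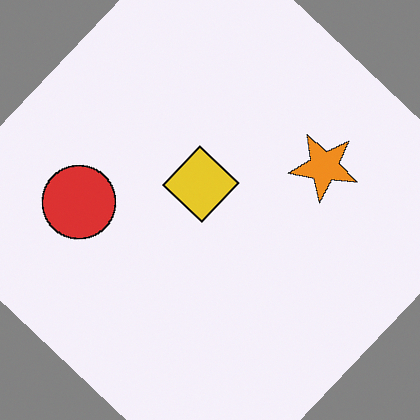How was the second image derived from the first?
It was rotated clockwise by a large amount — several tens of degrees.

Every shape is tilted by the same angle and the image corners show triangular fill wedges — a whole-image rotation by a non-right angle.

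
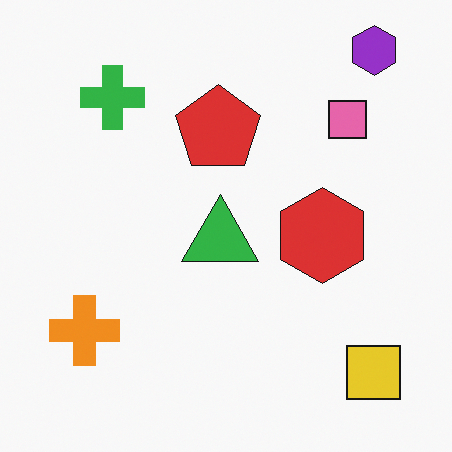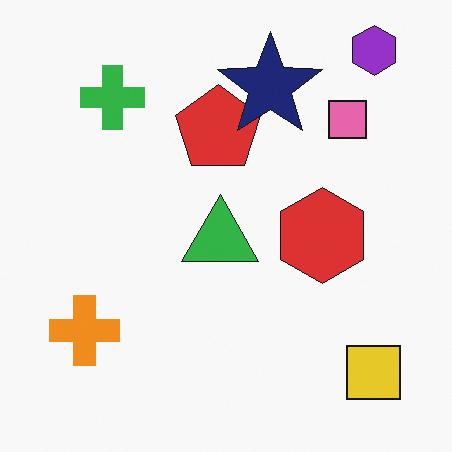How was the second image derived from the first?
The image was overlaid with an additional navy star.

A navy star appears in the second image that is absent from the first.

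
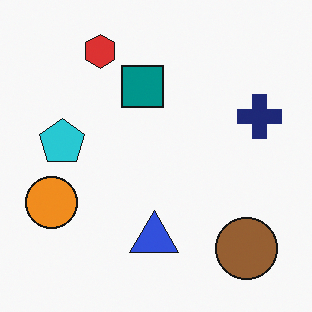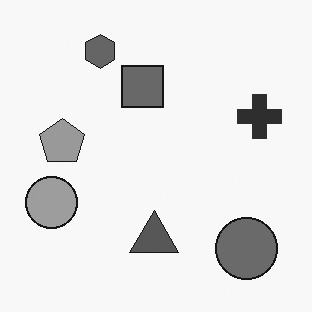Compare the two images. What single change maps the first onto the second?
The second image is the first converted to grayscale.

All color is removed — every shape is now a shade of grey.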